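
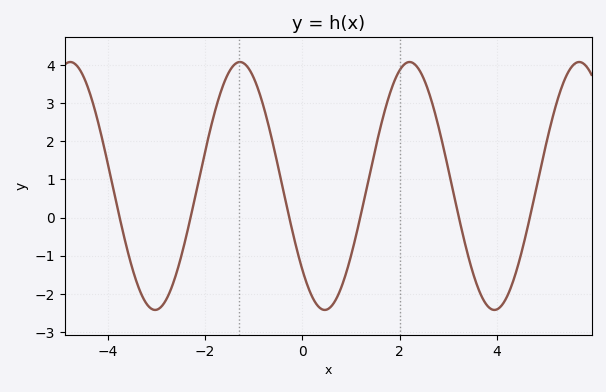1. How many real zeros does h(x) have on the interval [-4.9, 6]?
6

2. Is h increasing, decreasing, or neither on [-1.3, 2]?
neither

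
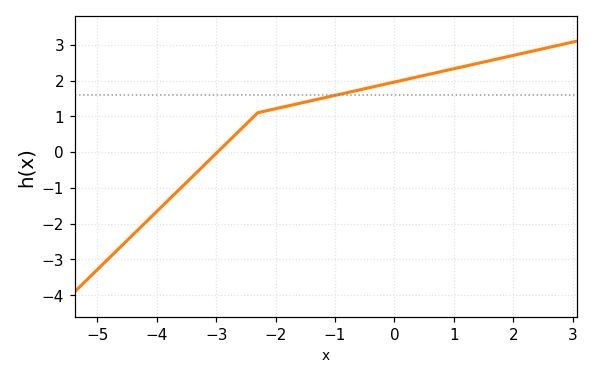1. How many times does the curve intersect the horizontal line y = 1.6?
1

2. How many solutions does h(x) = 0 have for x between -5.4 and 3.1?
1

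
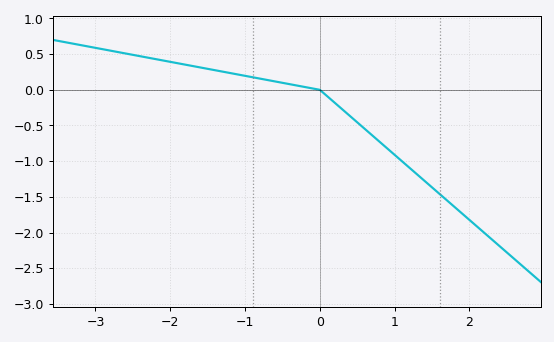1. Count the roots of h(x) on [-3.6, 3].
1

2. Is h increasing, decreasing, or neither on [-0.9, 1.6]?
decreasing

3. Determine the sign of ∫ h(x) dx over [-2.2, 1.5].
negative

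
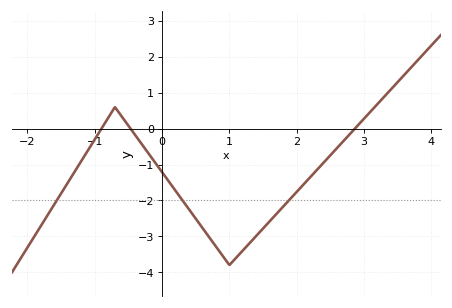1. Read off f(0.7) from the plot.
-3.02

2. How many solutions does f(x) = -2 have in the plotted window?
3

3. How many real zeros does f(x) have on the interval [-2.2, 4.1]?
3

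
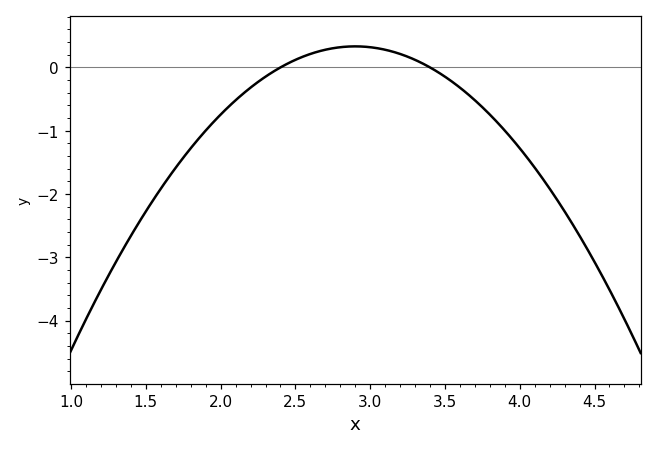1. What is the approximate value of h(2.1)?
-0.5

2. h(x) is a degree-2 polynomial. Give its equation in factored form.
y = -1.33(x - 2.4)(x - 3.4)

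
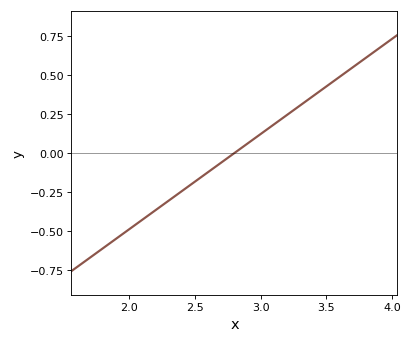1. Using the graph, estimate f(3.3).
0.305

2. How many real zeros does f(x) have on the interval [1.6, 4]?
1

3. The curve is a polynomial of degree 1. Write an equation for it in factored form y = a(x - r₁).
y = 0.61(x - 2.8)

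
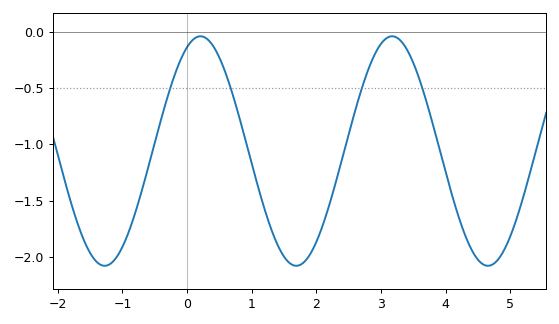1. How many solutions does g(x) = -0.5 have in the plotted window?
4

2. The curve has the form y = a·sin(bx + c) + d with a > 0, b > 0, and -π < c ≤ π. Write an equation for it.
y = 1.02sin(2.12x + 1.13) - 1.06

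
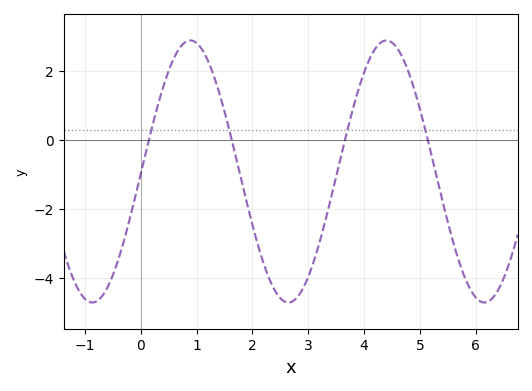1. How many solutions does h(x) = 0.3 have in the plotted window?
4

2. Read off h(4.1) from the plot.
2.4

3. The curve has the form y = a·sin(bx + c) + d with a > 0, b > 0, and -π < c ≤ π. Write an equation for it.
y = 3.8sin(1.8x - 0.02) - 0.91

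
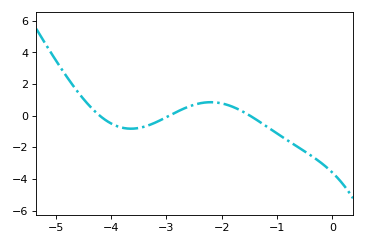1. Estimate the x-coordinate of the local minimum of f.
-3.64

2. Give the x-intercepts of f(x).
-4.21, -2.95, -1.49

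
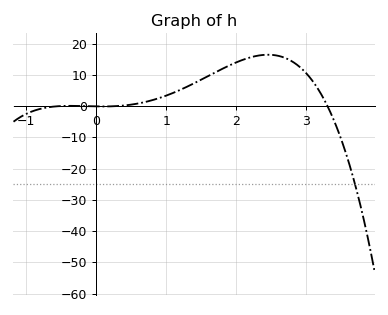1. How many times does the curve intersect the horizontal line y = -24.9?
1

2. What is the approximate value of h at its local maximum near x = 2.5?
16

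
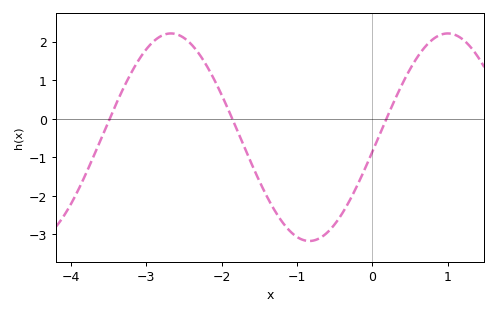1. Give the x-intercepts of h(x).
-3.49, -1.86, 0.187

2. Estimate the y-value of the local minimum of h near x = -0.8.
-3.17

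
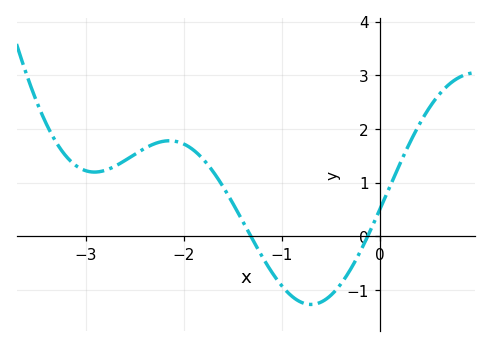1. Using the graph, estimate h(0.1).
0.9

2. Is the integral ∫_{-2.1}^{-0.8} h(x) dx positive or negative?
positive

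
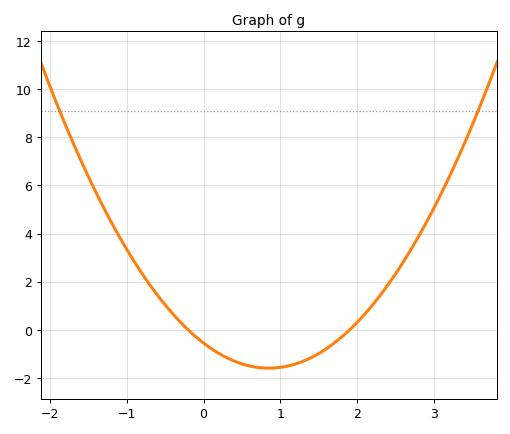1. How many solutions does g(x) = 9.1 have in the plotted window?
2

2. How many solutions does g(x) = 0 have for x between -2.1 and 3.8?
2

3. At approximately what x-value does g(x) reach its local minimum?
0.8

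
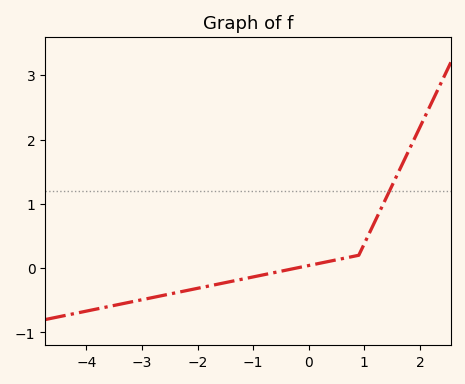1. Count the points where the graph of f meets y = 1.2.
1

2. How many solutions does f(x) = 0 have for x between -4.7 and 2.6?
1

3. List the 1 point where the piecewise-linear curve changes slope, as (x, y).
(0.9, 0.2)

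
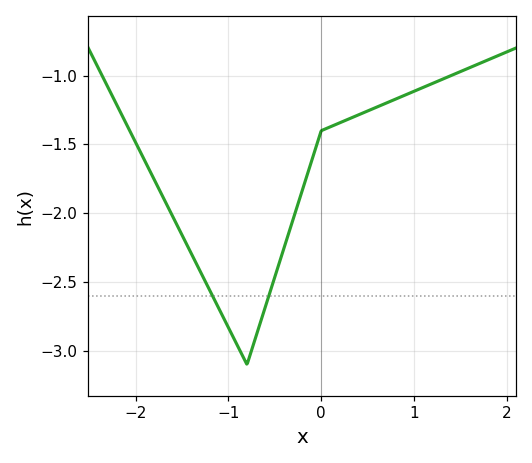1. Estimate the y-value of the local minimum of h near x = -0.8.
-3.1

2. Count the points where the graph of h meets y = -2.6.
2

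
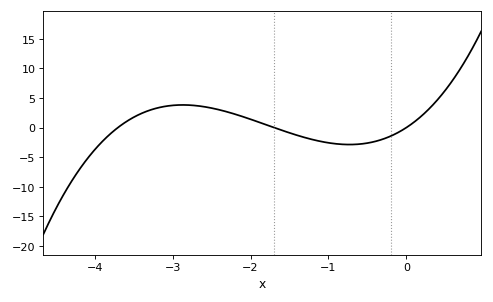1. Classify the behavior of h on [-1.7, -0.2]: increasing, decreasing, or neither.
neither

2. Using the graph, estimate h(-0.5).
-2.5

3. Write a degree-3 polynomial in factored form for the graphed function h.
y = 1.37(x + 3.7)(x + 1.7)(x - 0)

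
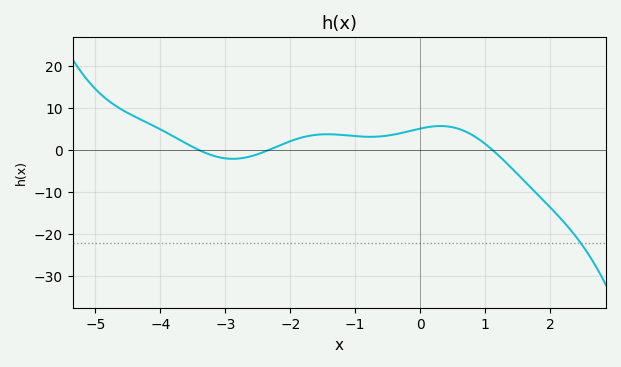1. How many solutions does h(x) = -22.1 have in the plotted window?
1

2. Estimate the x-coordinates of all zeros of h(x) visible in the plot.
-3.4, -2.4, 1.2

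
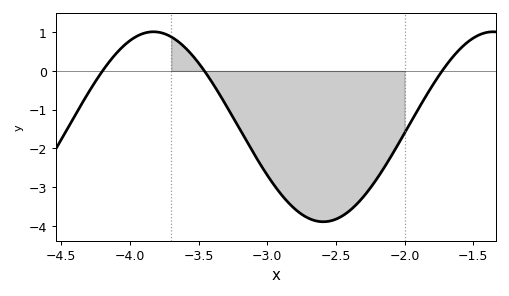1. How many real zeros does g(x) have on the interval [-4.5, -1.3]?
3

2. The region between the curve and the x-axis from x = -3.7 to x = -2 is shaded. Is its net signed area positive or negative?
negative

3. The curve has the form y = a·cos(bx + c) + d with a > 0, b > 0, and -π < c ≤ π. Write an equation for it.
y = 2.45cos(2.5x - 2.8) - 1.44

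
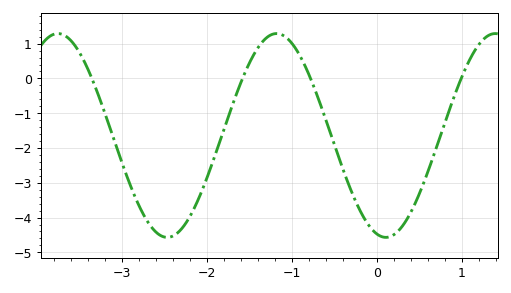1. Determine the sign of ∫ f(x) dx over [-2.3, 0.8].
negative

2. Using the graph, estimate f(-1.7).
-0.76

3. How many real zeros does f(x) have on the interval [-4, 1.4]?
4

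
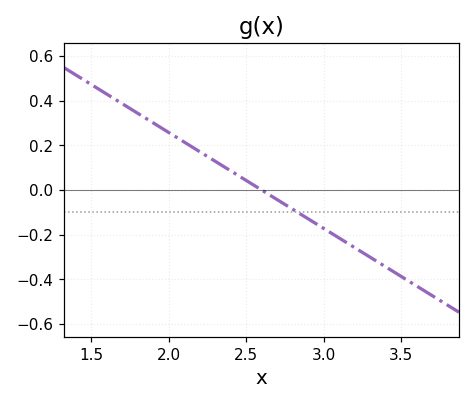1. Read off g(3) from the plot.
-0.172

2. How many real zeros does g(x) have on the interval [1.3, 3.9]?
1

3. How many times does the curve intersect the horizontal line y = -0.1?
1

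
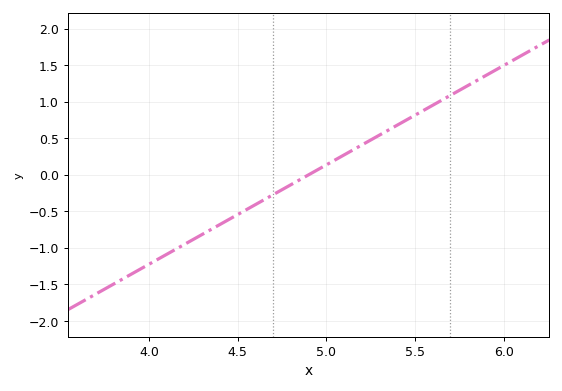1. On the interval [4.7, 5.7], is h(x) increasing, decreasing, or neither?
increasing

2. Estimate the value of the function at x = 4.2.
-0.95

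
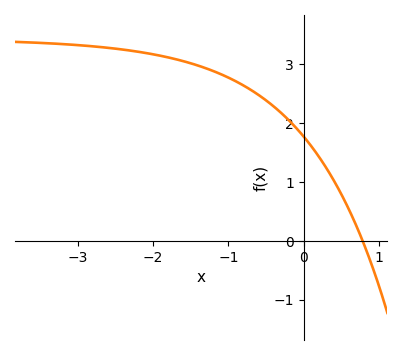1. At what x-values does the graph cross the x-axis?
0.8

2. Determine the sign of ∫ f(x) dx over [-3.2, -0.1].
positive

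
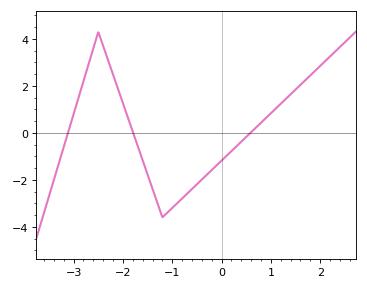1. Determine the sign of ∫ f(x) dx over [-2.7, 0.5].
negative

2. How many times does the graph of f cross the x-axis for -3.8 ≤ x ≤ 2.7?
3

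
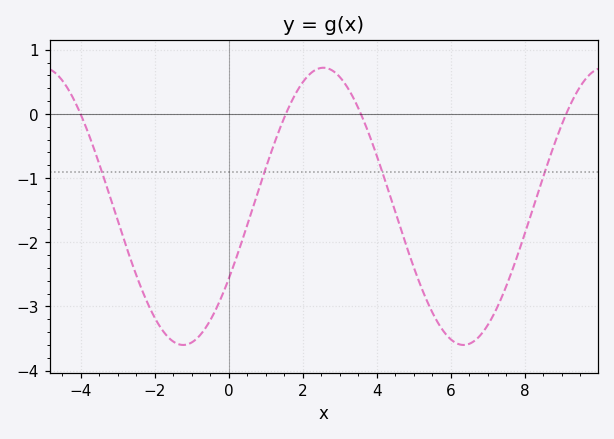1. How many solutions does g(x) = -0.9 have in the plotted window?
4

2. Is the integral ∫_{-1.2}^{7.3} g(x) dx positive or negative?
negative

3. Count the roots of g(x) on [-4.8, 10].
4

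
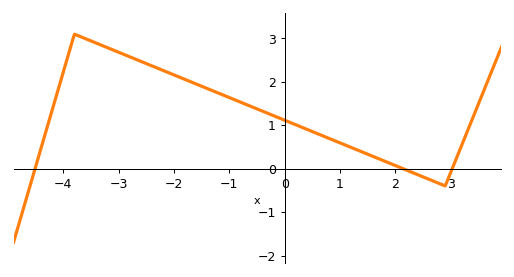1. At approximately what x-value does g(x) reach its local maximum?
-3.8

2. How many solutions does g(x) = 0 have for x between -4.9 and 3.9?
3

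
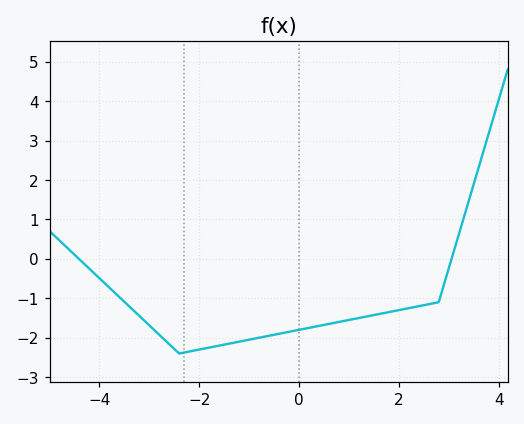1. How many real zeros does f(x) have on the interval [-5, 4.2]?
2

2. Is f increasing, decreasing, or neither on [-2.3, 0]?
increasing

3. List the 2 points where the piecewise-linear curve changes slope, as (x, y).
(-2.4, -2.4); (2.8, -1.1)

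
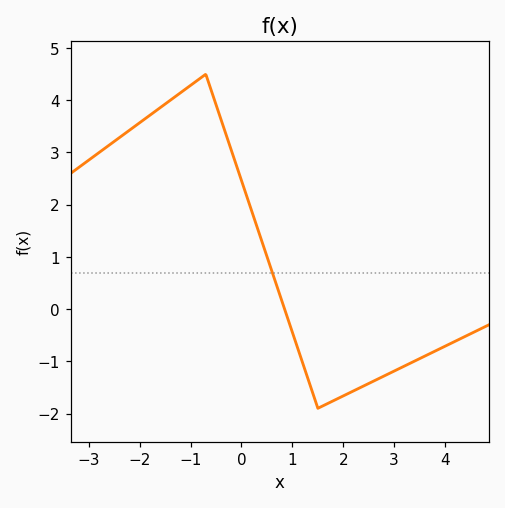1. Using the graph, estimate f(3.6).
-0.901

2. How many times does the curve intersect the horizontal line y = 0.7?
1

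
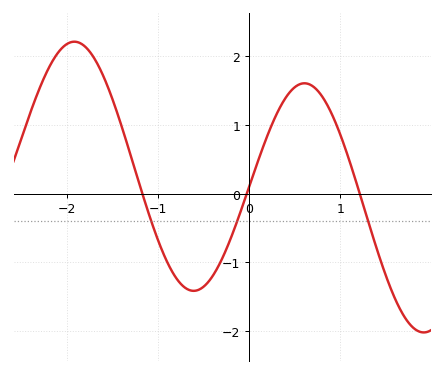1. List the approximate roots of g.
-1.2, 0, 1.2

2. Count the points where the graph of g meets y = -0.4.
3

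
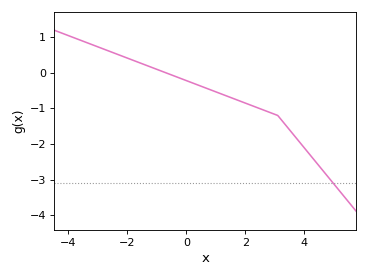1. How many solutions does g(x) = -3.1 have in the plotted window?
1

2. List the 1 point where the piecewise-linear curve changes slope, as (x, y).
(3.1, -1.2)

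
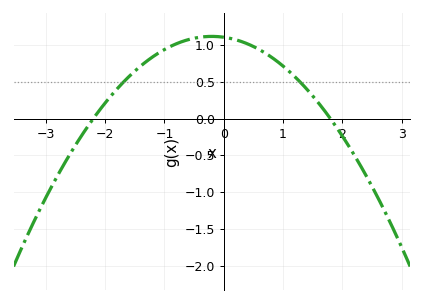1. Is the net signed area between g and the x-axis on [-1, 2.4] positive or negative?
positive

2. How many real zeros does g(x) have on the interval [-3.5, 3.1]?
2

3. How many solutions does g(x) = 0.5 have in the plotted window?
2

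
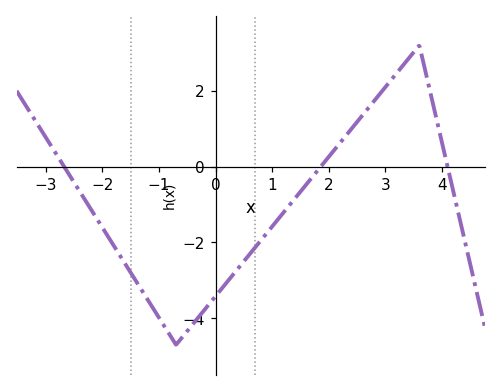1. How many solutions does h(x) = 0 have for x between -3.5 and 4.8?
3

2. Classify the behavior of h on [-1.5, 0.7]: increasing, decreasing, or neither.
neither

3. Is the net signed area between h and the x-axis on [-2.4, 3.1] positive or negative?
negative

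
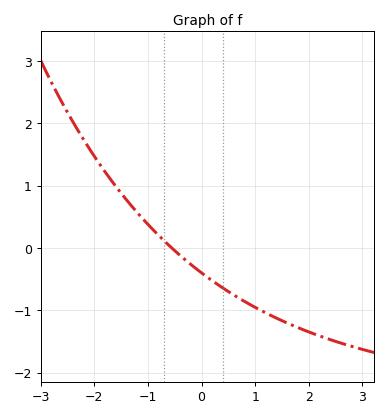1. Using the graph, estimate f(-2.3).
1.9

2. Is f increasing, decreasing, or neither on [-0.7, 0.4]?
decreasing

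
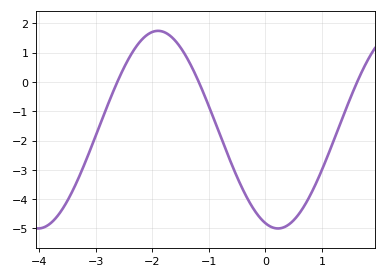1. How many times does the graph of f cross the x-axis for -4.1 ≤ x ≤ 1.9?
3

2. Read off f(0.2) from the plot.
-5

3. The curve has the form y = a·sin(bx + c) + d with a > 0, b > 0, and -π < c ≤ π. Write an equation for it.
y = 3.37sin(1.5x - 1.9) - 1.63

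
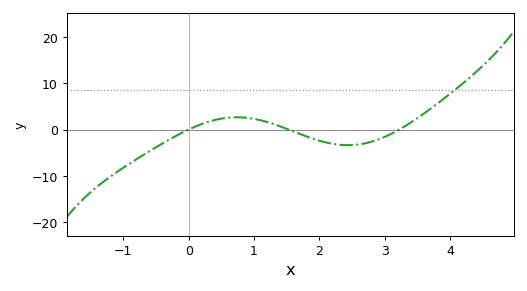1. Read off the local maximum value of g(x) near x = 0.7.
2.64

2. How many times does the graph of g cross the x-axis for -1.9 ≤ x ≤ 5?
3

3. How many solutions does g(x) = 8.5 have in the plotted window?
1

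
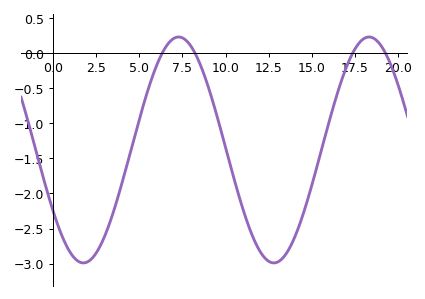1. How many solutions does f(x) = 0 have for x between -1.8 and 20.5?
4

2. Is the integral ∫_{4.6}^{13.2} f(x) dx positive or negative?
negative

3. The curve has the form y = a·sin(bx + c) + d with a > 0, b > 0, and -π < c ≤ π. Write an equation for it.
y = 1.61sin(0.57x - 2.58) - 1.38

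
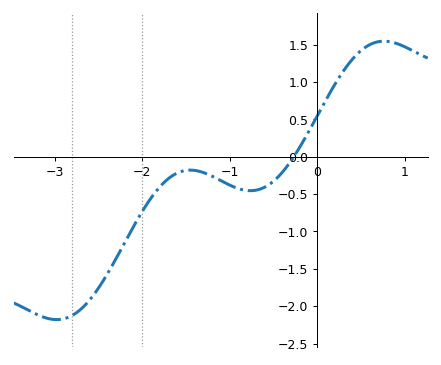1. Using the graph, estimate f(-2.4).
-1.57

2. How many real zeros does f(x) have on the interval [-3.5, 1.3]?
1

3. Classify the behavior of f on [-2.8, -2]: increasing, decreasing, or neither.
increasing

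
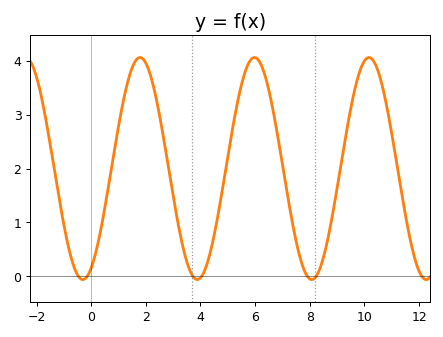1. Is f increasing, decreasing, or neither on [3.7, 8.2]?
neither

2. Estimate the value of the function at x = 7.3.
1.17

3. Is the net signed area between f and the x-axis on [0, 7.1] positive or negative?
positive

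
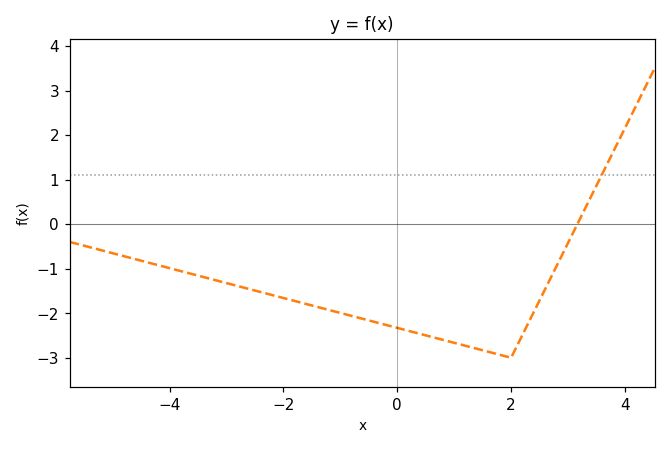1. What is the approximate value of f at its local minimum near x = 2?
-3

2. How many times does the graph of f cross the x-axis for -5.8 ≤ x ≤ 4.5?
1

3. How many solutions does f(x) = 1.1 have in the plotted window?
1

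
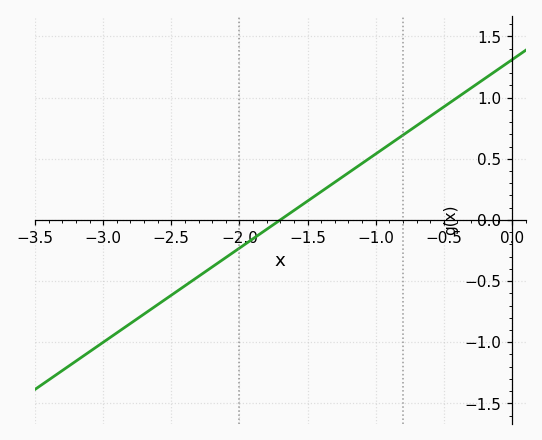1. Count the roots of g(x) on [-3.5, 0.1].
1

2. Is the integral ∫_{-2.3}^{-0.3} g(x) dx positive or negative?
positive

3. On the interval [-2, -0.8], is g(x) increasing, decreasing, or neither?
increasing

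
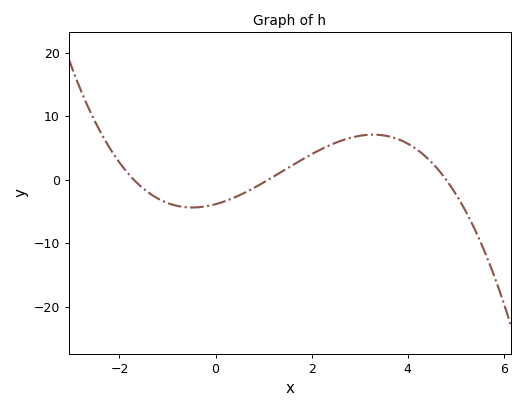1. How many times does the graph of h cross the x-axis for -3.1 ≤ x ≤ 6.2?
3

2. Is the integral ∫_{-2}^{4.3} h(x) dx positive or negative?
positive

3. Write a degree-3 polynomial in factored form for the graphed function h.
y = -0.43(x + 1.7)(x - 1.1)(x - 4.8)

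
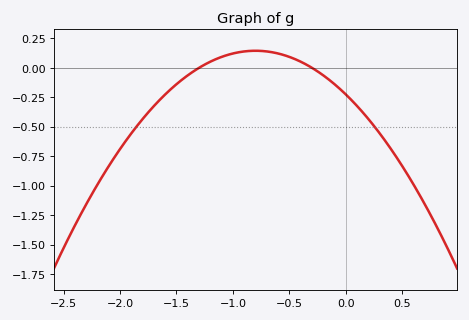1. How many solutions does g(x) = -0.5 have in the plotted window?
2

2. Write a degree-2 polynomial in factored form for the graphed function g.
y = -0.58(x + 1.3)(x + 0.3)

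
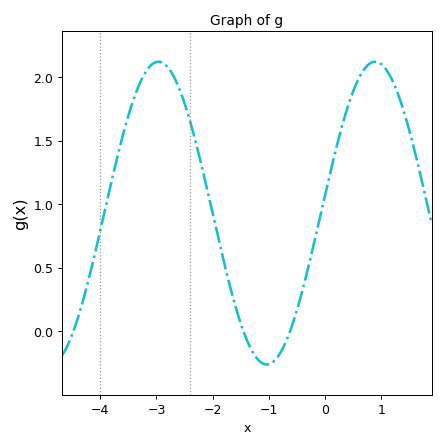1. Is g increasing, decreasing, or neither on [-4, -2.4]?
neither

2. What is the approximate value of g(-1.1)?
-0.254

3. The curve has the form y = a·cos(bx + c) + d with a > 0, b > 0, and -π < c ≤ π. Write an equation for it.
y = 1.19cos(1.63x - 1.45) + 0.93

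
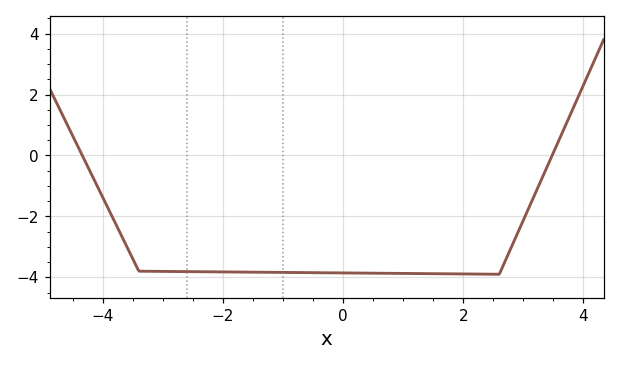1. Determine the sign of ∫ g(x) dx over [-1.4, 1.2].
negative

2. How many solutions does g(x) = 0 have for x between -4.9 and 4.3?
2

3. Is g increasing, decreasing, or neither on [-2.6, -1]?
decreasing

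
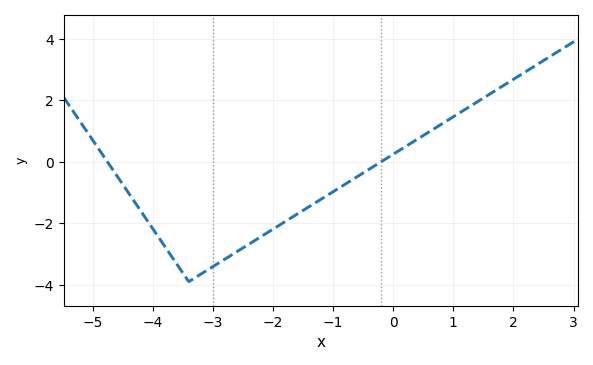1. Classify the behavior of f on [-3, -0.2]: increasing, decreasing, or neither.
increasing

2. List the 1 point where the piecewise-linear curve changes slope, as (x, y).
(-3.4, -3.9)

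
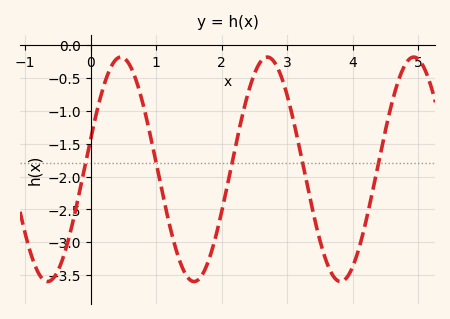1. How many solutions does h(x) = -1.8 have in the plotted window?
5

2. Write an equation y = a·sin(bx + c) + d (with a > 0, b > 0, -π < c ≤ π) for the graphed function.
y = 1.71sin(2.81x + 0.28) - 1.89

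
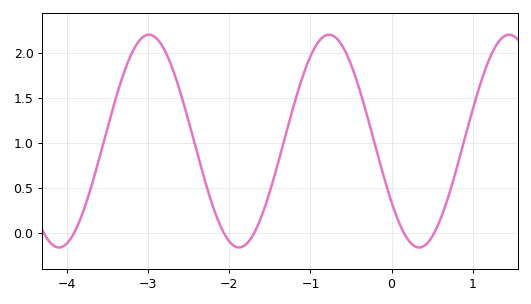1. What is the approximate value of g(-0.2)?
0.966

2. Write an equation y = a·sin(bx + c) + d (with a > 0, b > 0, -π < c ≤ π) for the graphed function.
y = 1.18sin(2.83x - 2.53) + 1.02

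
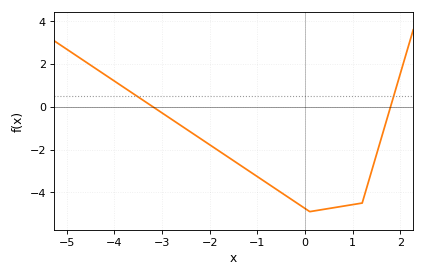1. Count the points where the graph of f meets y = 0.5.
2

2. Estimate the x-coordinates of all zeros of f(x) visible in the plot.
-3.2, 1.8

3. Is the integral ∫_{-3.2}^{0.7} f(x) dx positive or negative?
negative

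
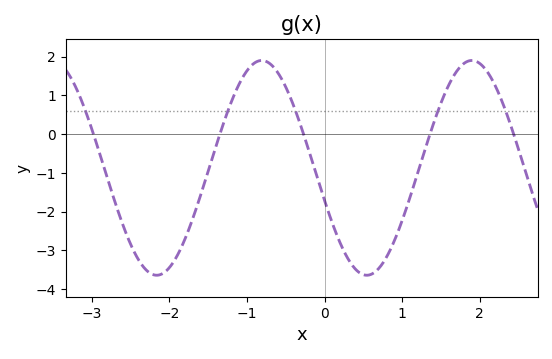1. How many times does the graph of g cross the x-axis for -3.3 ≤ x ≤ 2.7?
5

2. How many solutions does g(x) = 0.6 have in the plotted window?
5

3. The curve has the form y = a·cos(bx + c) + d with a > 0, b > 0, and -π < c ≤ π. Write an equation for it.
y = 2.77cos(2.3x + 1.9) - 0.87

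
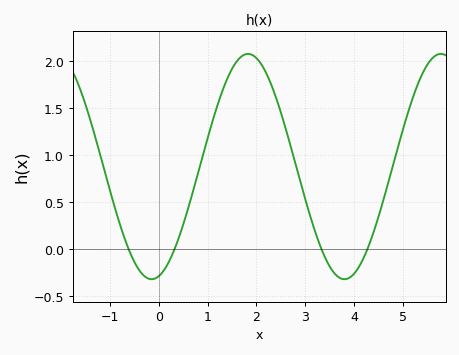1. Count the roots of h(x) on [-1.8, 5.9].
4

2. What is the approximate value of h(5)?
1.25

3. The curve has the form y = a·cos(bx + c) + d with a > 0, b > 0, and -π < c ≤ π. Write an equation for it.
y = 1.2cos(1.6x - 2.9) + 0.88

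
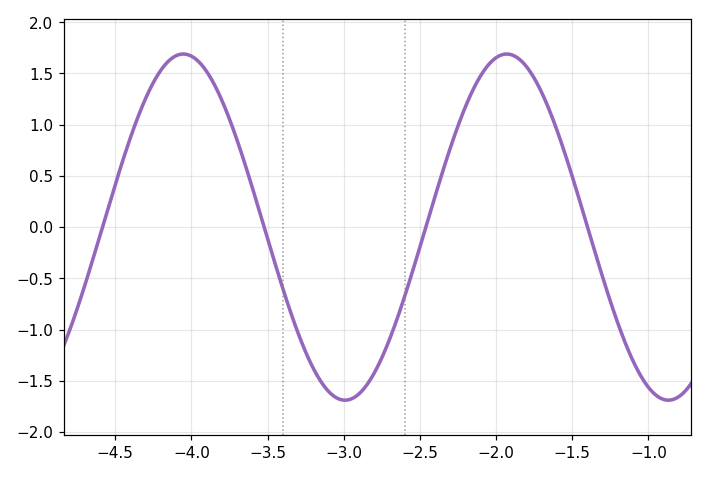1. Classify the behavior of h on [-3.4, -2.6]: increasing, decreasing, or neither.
neither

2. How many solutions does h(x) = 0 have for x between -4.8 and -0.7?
4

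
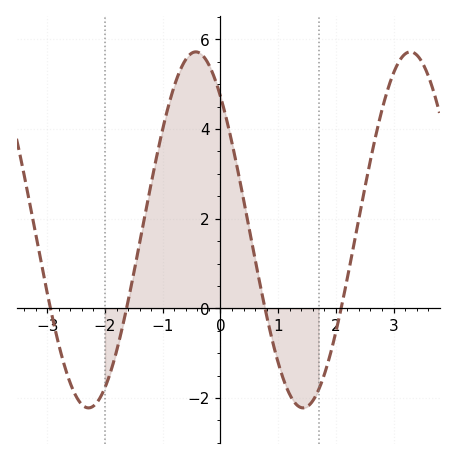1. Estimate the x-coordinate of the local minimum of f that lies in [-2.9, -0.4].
-2.29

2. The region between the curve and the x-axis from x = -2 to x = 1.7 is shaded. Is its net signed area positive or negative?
positive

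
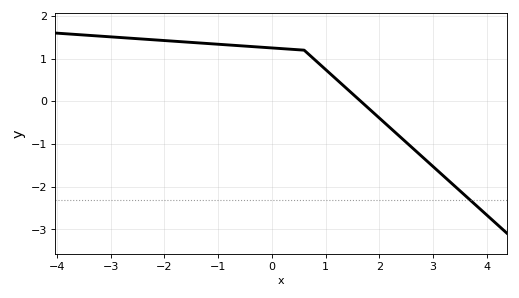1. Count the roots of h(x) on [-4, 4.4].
1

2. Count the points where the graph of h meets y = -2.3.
1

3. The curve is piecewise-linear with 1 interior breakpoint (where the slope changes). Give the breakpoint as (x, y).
(0.6, 1.2)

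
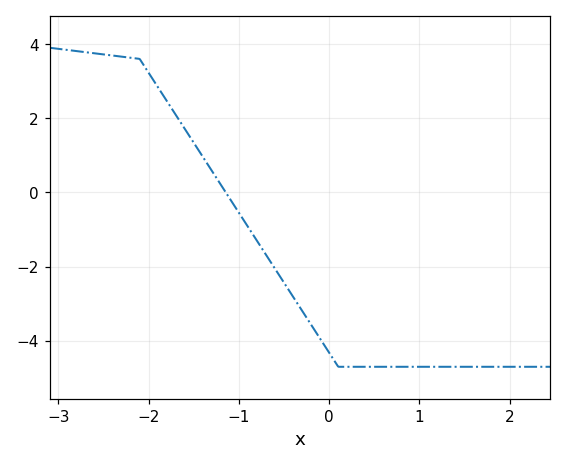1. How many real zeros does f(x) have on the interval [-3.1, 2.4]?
1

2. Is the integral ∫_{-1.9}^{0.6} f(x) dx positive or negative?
negative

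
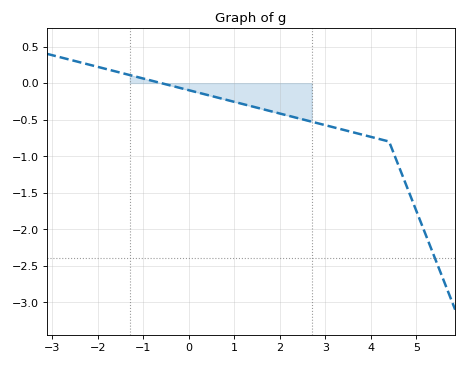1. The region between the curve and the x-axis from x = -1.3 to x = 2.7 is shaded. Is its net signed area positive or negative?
negative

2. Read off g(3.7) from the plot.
-0.7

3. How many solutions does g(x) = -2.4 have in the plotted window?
1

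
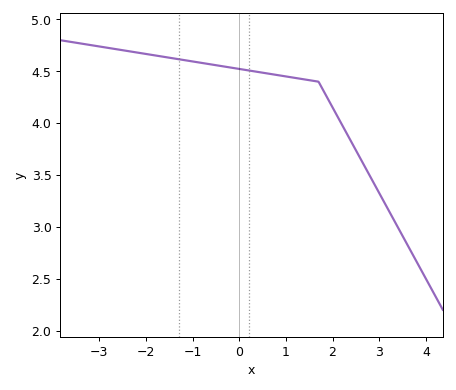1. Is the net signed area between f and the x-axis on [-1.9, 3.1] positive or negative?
positive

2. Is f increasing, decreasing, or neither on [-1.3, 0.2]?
decreasing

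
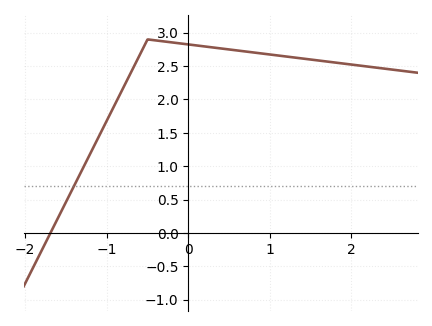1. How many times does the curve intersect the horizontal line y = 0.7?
1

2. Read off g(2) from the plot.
2.52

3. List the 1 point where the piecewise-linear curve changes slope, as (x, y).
(-0.5, 2.9)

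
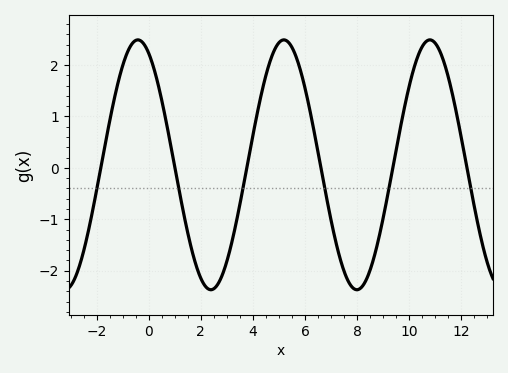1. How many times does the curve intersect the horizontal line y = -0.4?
6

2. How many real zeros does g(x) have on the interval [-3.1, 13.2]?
6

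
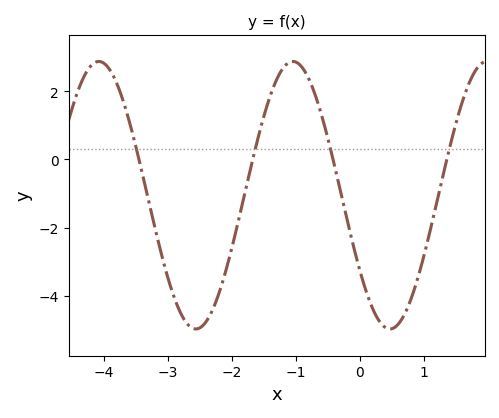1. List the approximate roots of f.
-3.46, -1.68, -0.42, 1.36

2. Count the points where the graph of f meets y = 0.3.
4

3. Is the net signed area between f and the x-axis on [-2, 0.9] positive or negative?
negative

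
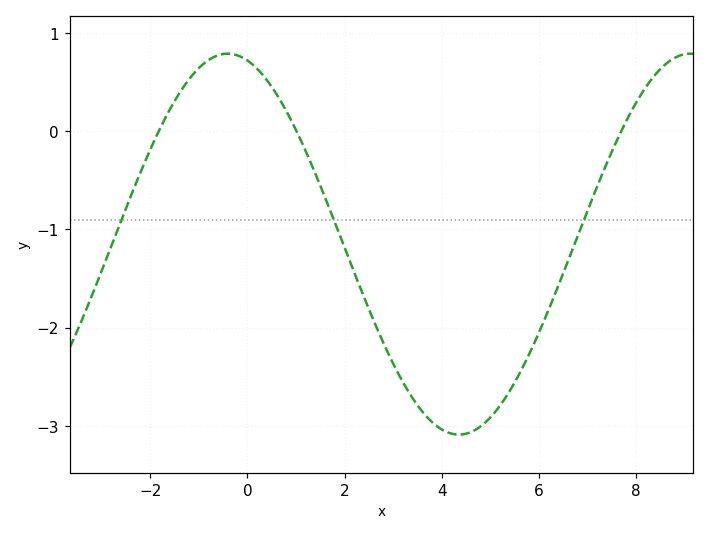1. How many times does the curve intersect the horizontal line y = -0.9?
3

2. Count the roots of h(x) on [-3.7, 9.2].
3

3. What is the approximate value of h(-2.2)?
-0.4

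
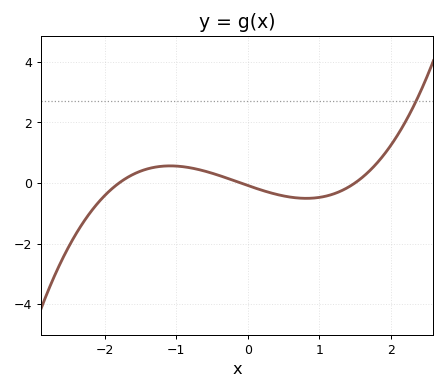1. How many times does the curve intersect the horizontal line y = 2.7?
1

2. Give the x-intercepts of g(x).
-1.8, -0.1, 1.5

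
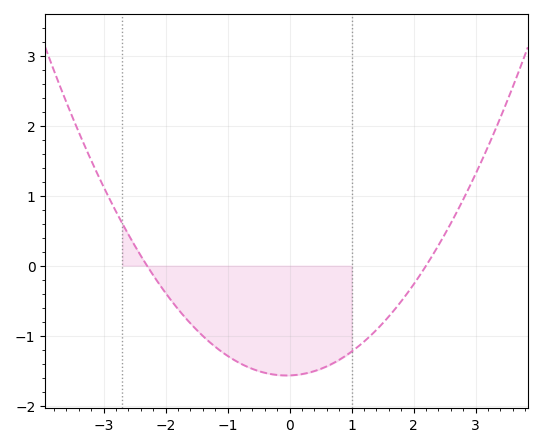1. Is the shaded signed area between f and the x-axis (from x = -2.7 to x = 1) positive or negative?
negative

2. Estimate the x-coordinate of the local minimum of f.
0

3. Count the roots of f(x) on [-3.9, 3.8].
2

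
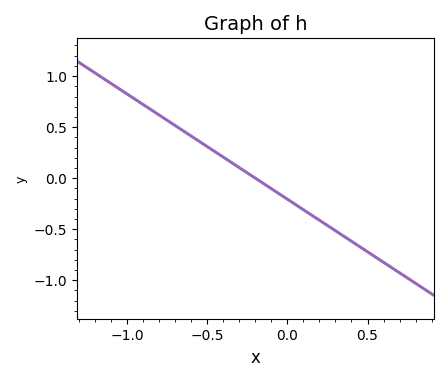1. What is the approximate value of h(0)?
-0.206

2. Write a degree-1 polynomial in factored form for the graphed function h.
y = -1.03(x + 0.2)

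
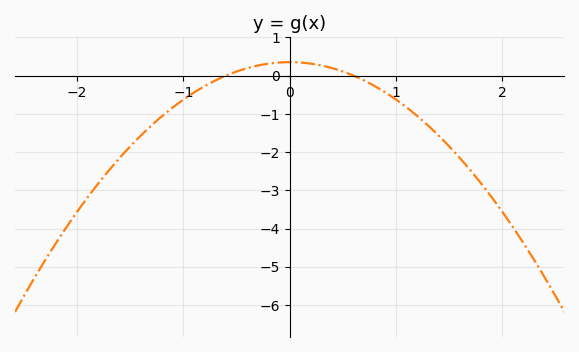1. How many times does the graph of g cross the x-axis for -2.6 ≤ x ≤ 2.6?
2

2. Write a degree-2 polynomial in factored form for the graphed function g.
y = -0.98(x + 0.6)(x - 0.6)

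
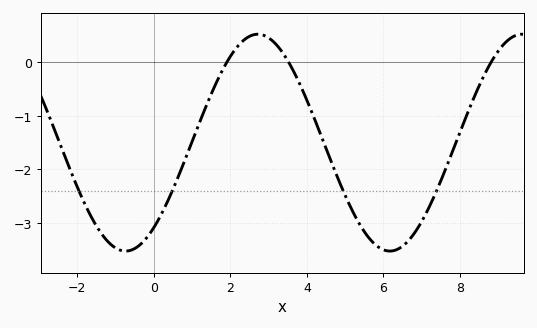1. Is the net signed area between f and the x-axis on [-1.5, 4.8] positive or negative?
negative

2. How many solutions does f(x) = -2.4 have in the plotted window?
4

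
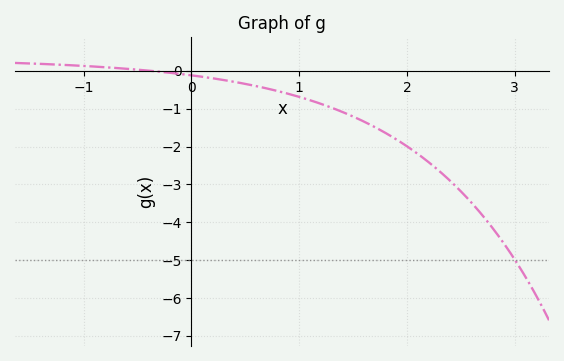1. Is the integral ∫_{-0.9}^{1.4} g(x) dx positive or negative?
negative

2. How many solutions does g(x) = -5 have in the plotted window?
1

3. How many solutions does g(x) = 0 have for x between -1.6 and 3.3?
1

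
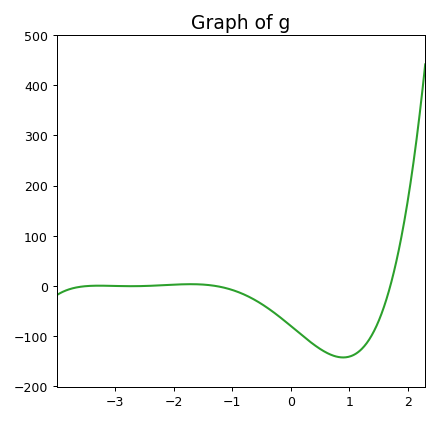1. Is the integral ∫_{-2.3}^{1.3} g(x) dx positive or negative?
negative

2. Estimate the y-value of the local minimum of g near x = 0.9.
-140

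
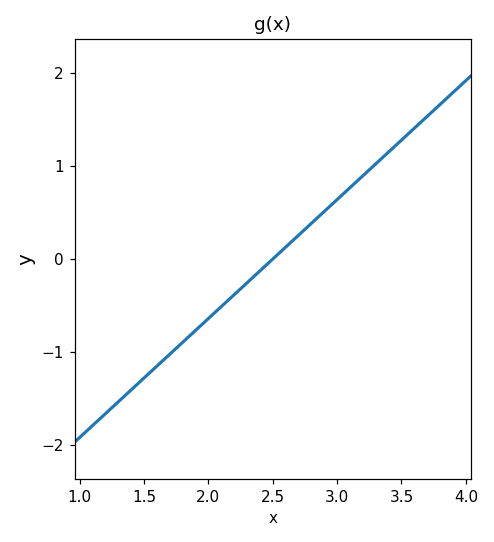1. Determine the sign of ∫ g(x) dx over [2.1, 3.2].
positive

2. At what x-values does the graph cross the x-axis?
2.5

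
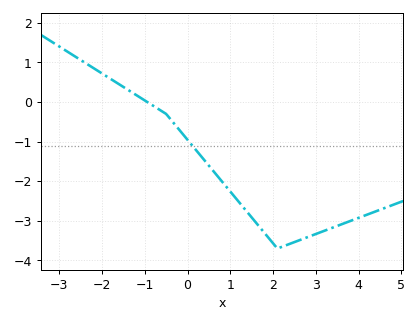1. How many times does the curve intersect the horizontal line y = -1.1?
1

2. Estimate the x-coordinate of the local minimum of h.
2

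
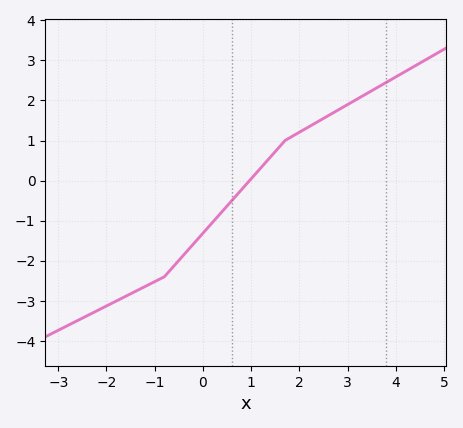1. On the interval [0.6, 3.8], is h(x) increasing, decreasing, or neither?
increasing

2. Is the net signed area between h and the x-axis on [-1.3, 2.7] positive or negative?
negative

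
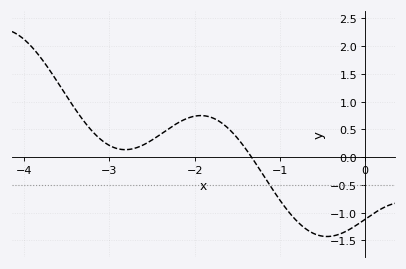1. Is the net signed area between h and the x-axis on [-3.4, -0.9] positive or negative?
positive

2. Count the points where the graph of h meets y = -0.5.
1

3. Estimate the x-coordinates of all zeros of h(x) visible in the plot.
-1.33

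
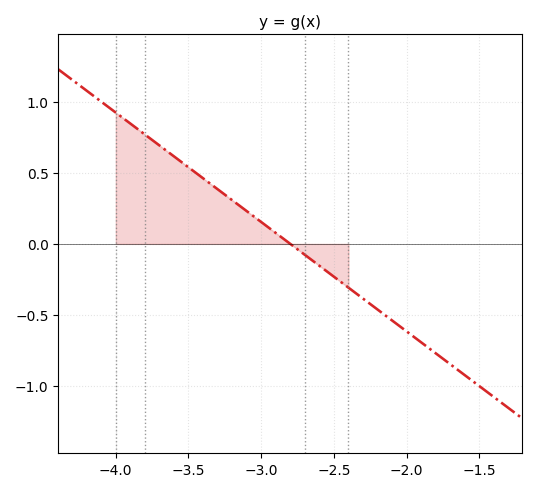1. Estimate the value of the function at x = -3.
0.15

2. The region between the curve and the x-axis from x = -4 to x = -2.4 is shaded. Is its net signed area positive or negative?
positive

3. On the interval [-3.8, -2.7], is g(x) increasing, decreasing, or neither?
decreasing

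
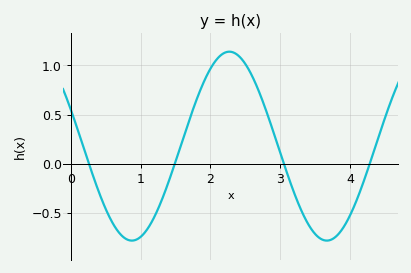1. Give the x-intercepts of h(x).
0.261, 1.49, 3.05, 4.28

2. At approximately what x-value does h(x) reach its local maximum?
2.27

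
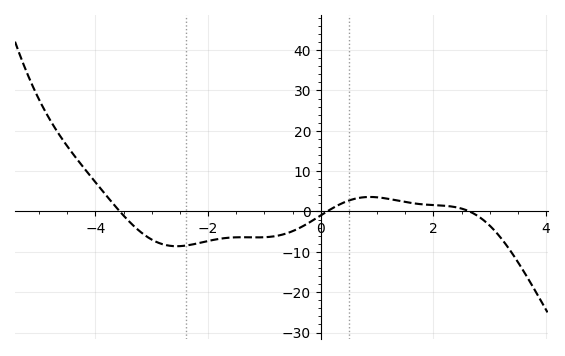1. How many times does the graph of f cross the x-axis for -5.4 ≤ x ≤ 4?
3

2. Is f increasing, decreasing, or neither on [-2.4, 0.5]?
neither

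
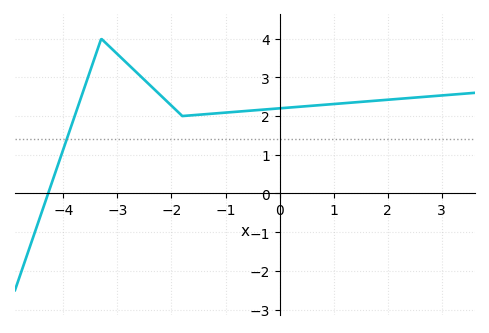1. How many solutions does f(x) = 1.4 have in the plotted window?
1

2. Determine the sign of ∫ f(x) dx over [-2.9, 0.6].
positive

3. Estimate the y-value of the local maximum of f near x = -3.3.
4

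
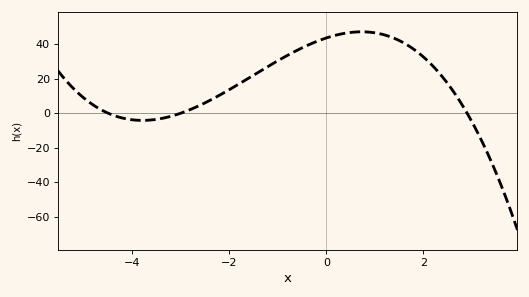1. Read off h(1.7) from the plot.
38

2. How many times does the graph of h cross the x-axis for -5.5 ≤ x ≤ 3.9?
3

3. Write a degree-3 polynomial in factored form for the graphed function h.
y = -1.11(x + 4.5)(x + 3)(x - 2.9)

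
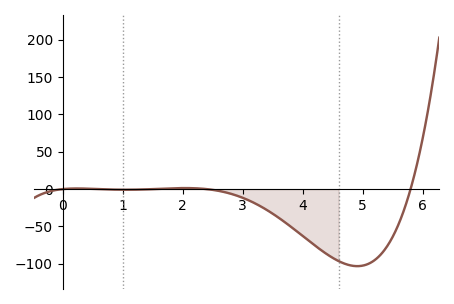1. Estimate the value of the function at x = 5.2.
-95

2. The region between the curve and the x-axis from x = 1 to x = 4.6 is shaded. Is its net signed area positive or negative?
negative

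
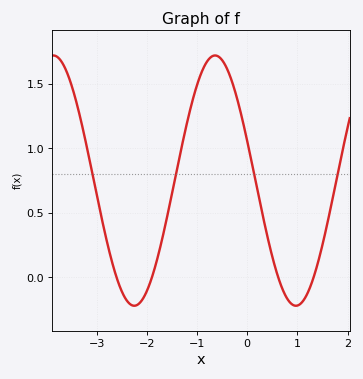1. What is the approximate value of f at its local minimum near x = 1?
-0.2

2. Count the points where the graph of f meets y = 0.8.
4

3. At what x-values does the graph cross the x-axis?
-2.6, -1.9, 0.6, 1.3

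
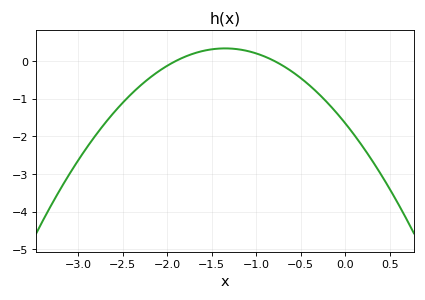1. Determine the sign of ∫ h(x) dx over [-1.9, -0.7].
positive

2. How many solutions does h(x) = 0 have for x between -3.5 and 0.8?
2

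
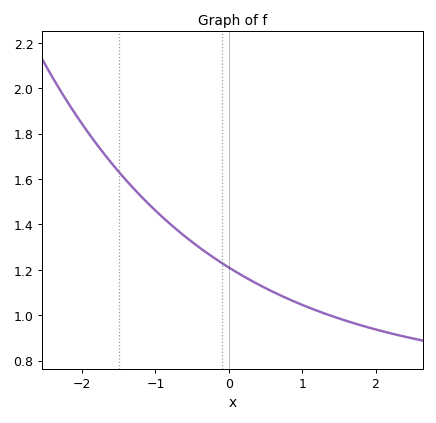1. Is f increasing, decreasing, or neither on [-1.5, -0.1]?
decreasing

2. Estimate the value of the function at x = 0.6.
1.1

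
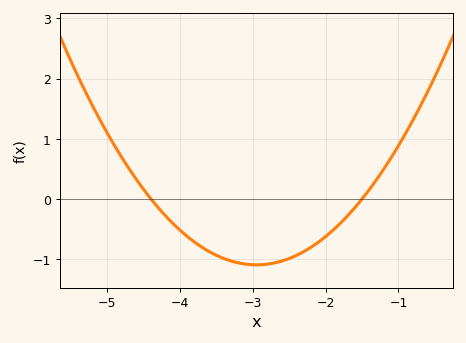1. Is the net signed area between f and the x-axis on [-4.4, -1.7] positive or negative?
negative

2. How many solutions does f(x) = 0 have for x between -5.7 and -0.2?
2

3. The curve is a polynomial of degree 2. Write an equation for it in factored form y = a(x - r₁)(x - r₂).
y = 0.52(x + 4.4)(x + 1.5)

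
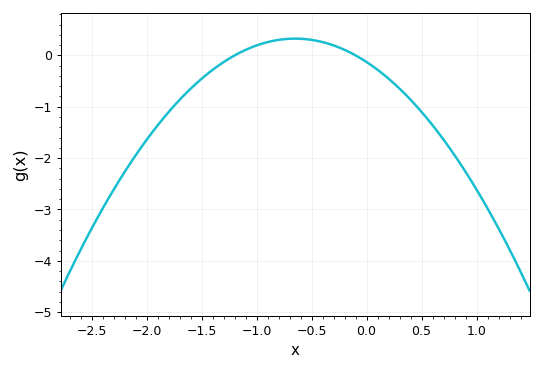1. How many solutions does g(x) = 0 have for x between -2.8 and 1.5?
2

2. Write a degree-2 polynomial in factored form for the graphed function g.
y = -1.08(x + 1.2)(x + 0.1)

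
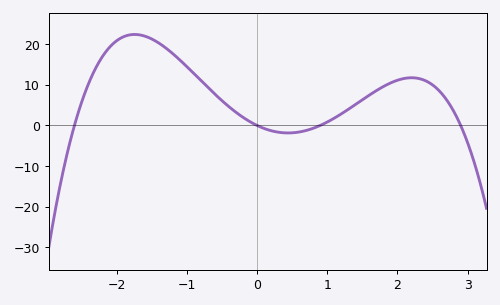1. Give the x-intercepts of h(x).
-2.6, 0, 0.9, 2.9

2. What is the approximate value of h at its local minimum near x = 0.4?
-1.85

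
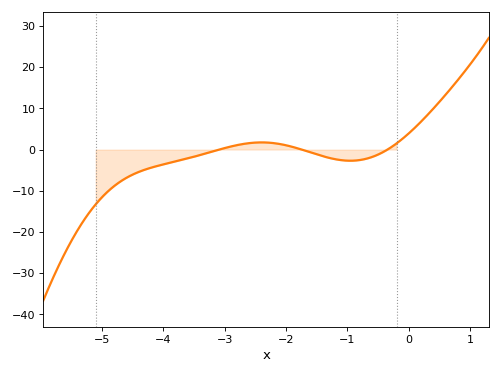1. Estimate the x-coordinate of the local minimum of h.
-1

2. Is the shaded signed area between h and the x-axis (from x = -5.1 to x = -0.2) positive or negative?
negative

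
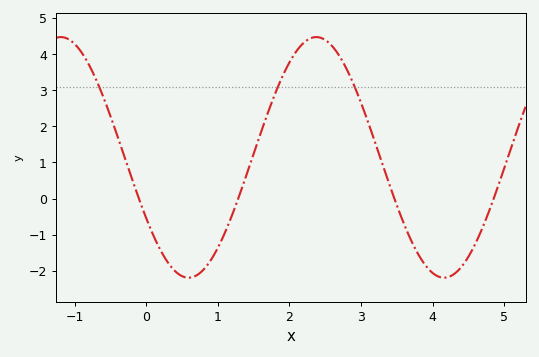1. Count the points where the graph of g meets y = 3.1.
3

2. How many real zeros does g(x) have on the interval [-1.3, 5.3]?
4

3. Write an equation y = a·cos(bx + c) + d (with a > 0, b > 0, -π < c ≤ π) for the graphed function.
y = 3.33cos(1.76x + 2.1) + 1.14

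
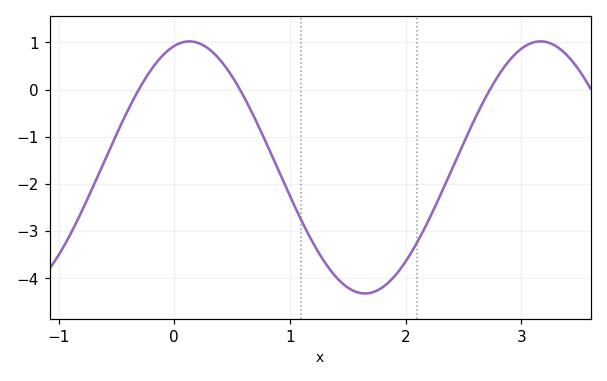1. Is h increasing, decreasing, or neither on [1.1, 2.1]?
neither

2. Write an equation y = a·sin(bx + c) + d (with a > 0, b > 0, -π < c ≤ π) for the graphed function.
y = 2.67sin(2.1x + 1.3) - 1.65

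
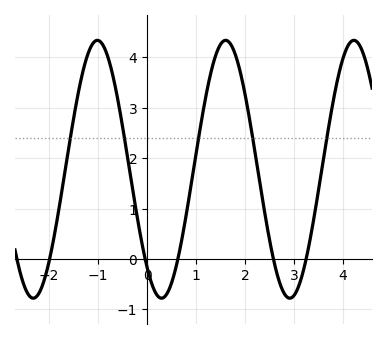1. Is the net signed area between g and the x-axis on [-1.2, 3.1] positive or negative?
positive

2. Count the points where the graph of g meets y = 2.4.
5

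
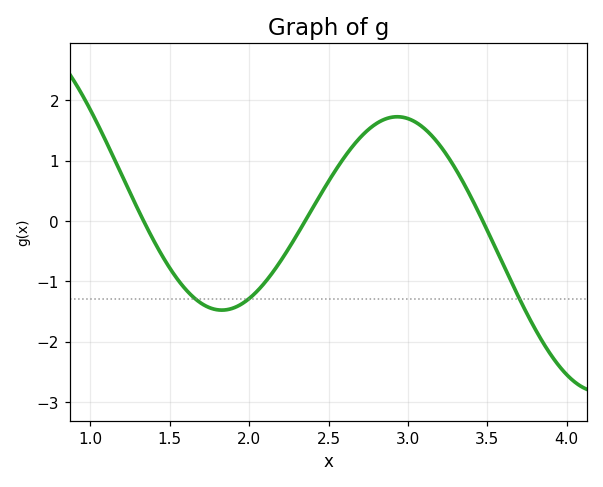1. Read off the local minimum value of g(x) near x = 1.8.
-1.5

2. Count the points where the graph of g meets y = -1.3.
3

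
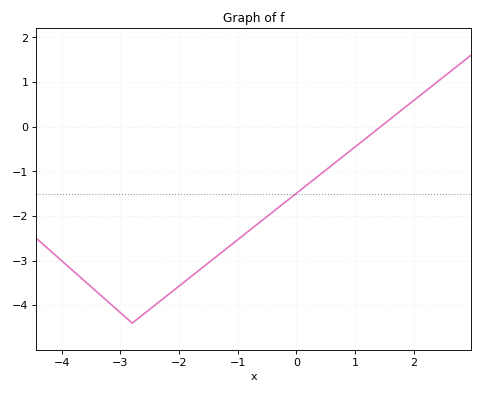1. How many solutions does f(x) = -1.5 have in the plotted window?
1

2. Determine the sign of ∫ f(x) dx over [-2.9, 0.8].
negative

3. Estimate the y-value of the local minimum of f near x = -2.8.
-4.4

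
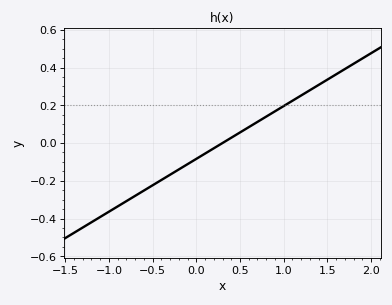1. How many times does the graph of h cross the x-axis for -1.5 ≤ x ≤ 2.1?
1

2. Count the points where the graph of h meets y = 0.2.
1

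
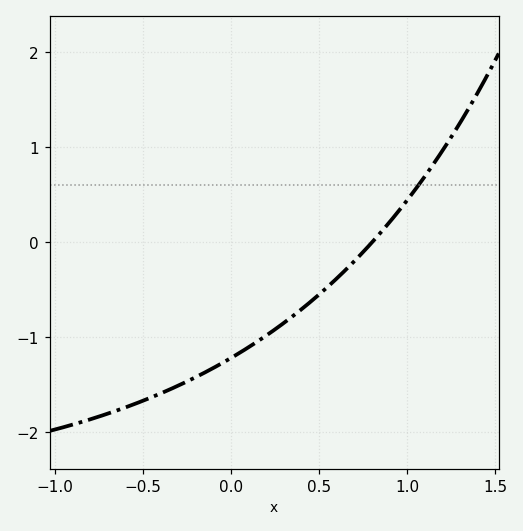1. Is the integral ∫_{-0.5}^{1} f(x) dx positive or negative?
negative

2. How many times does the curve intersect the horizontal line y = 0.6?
1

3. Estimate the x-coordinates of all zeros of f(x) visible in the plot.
0.8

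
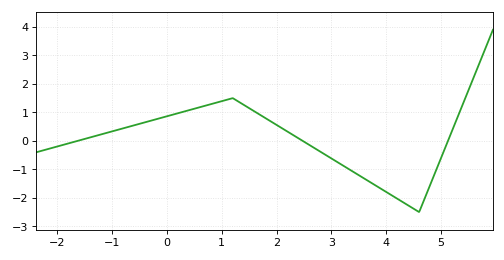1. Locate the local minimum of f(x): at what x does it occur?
4.6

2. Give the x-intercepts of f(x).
-1.6, 2.4, 5.2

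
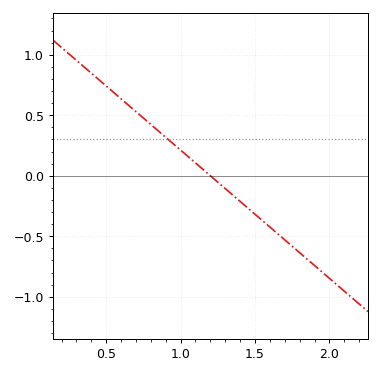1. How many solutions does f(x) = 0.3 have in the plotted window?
1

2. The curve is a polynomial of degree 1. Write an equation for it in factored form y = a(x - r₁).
y = -1.06(x - 1.2)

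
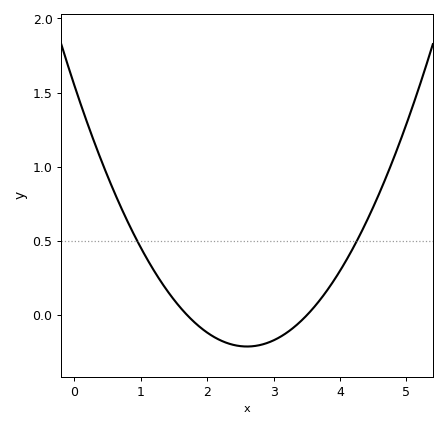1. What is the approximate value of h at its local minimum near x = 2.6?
-0.211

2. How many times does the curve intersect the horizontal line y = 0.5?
2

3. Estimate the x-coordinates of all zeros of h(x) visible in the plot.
1.7, 3.5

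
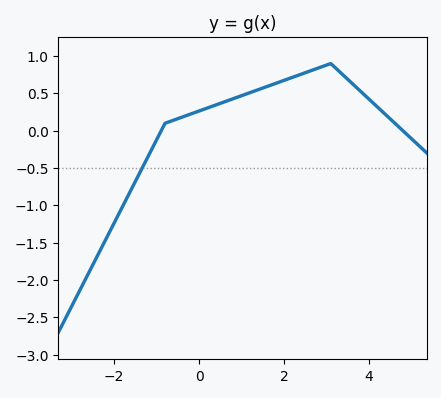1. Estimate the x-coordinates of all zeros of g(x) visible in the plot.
-0.8, 4.8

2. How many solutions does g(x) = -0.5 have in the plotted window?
1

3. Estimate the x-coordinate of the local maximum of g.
3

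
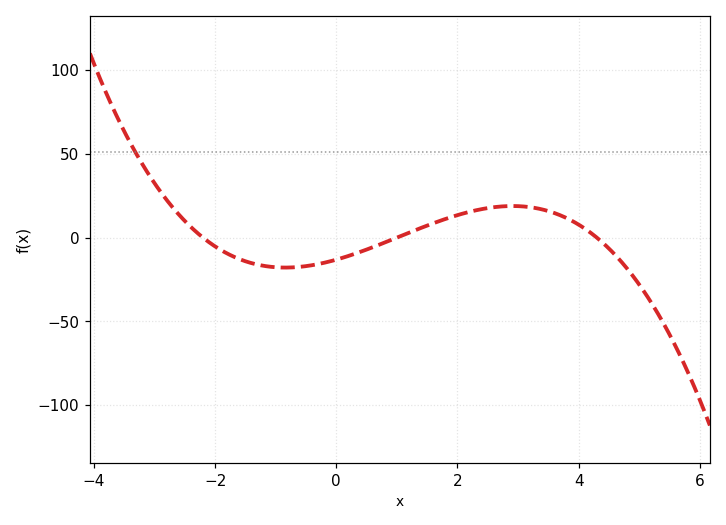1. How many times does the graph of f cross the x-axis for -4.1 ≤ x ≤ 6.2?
3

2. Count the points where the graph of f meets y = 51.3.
1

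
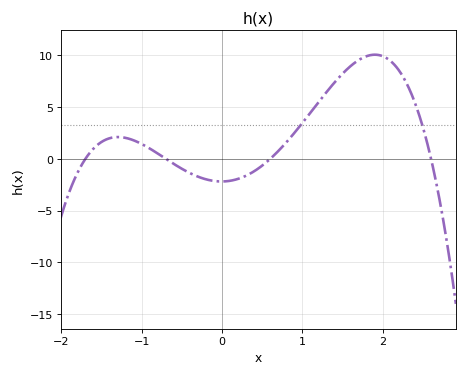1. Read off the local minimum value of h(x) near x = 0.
-2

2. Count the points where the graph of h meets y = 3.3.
2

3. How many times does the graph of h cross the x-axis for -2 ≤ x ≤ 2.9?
4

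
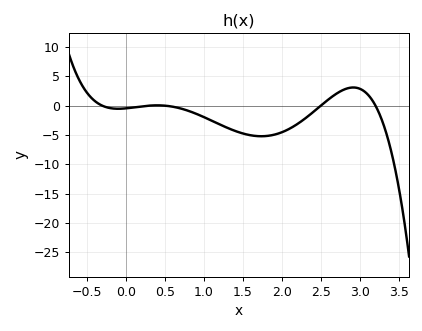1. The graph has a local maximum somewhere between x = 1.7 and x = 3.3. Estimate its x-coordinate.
2.9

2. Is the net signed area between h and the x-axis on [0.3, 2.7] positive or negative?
negative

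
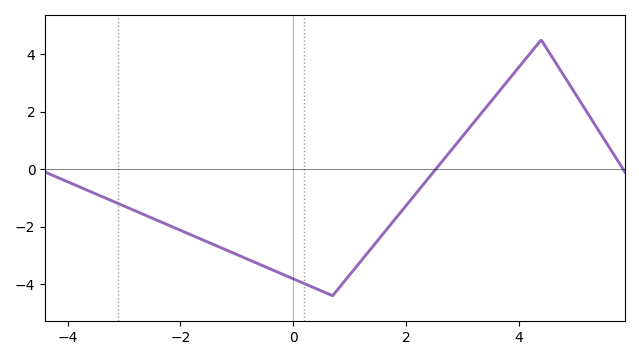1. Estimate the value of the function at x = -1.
-3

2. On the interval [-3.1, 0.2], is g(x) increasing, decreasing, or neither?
decreasing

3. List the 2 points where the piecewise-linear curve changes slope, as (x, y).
(0.7, -4.4); (4.4, 4.5)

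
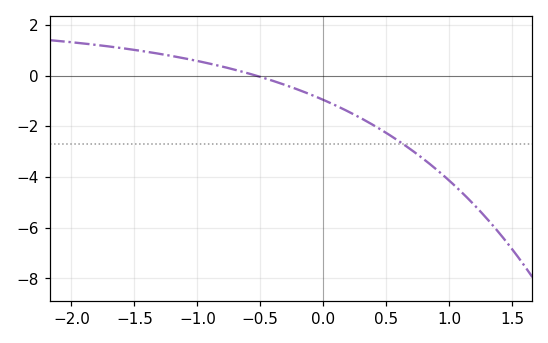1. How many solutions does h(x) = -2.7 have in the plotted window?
1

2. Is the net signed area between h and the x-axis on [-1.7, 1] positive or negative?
negative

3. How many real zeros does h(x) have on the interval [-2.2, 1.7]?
1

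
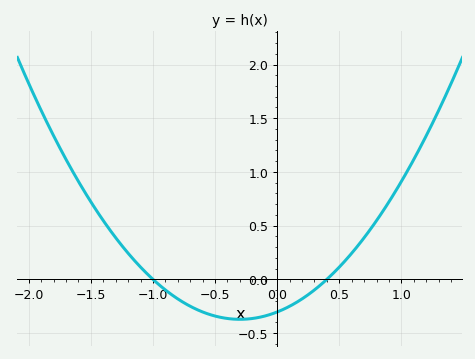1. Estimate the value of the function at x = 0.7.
0.388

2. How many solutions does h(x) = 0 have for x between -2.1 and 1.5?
2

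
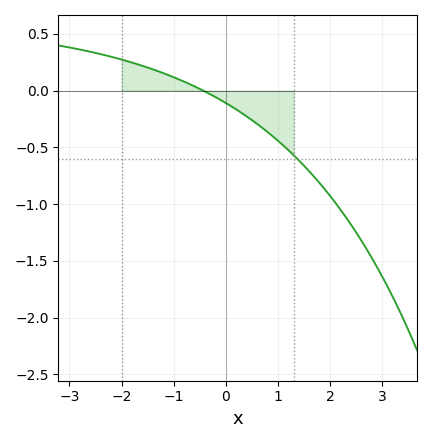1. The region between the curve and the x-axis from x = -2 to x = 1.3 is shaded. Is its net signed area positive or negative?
negative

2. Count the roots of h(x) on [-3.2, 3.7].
1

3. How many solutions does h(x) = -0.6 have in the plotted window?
1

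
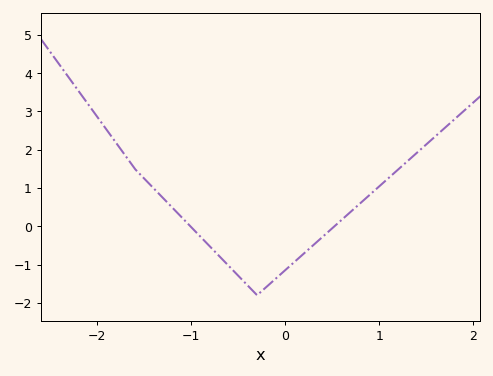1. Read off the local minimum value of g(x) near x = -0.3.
-1.8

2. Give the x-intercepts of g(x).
-1, 0.5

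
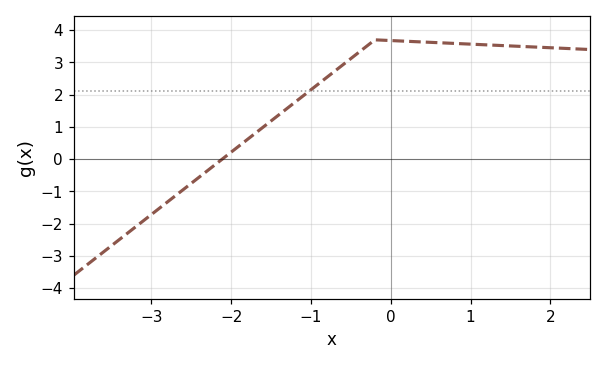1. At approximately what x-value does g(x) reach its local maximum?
-0.2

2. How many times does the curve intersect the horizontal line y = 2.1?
1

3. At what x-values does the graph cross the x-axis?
-2.11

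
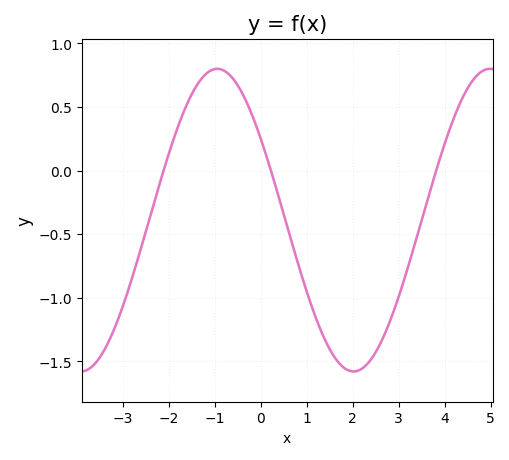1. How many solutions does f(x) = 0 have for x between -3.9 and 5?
3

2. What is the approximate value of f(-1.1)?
0.8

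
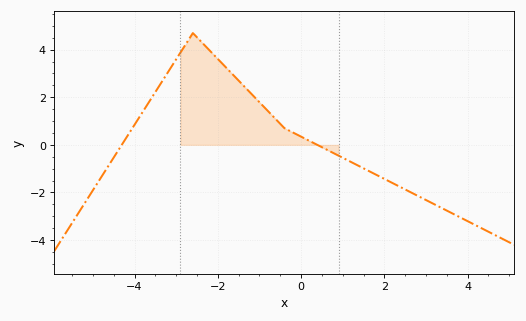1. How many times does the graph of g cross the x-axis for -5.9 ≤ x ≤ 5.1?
2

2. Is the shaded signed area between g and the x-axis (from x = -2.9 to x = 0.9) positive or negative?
positive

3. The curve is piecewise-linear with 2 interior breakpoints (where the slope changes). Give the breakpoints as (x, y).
(-2.6, 4.7); (-0.4, 0.7)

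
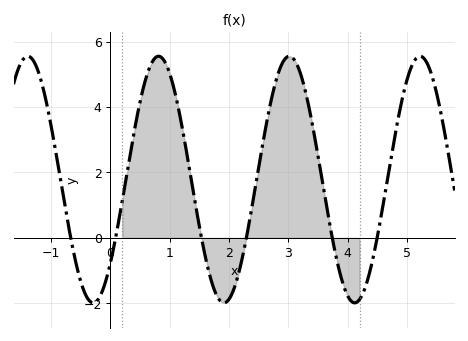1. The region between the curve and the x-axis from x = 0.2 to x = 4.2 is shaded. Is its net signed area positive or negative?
positive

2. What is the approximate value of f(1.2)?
3.46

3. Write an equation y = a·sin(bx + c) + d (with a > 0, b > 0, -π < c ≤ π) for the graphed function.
y = 3.77sin(2.85x - 0.74) + 1.78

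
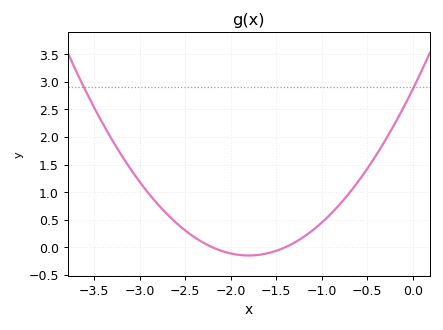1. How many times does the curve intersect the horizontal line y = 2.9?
2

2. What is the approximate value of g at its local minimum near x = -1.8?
-0.149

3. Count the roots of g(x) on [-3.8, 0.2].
2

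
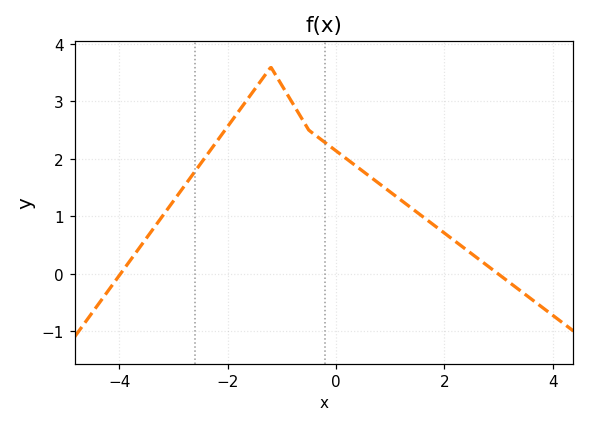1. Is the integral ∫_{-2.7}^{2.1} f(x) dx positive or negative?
positive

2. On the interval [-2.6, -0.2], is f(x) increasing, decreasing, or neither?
neither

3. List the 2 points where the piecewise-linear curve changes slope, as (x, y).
(-1.2, 3.6); (-0.5, 2.5)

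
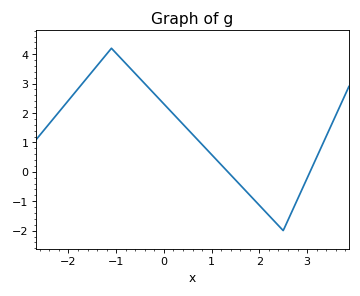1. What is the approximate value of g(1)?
0.6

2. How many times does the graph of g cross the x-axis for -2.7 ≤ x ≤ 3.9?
2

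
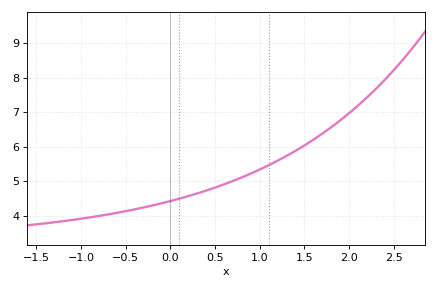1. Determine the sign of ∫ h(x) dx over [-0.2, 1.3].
positive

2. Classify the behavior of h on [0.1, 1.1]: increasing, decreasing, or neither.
increasing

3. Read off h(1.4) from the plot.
5.88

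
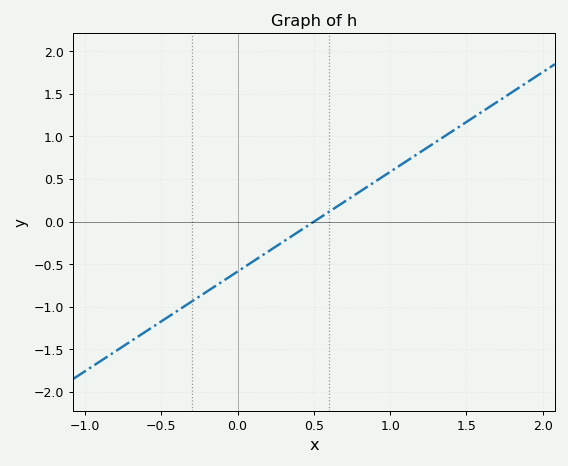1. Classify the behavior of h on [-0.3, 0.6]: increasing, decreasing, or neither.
increasing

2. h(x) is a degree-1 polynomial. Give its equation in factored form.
y = 1.17(x - 0.5)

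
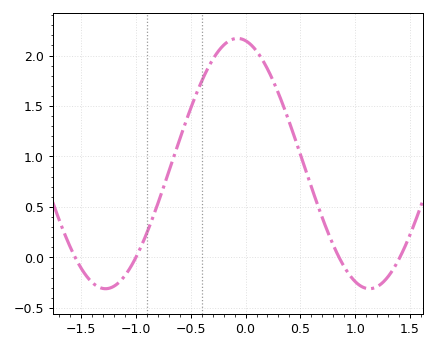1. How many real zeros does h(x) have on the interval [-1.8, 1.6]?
4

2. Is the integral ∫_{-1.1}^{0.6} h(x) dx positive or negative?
positive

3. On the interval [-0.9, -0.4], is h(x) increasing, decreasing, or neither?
increasing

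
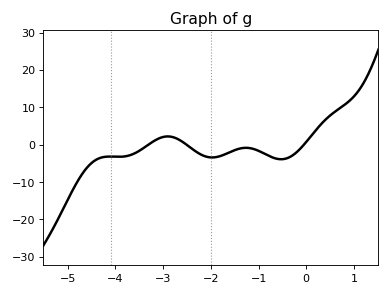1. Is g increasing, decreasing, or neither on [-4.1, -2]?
neither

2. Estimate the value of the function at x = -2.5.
0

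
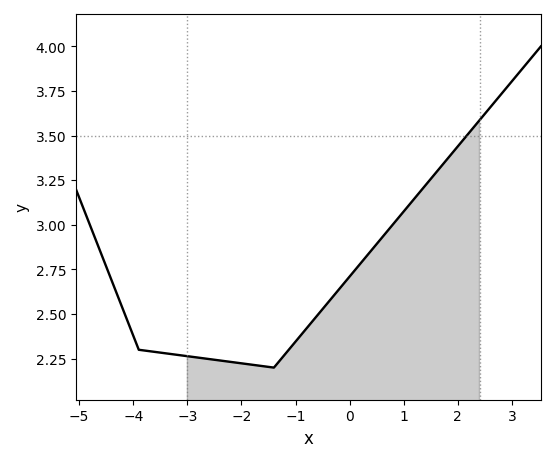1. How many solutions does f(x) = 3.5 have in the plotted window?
1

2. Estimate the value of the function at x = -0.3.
2.6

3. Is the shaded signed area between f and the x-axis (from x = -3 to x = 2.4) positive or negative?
positive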